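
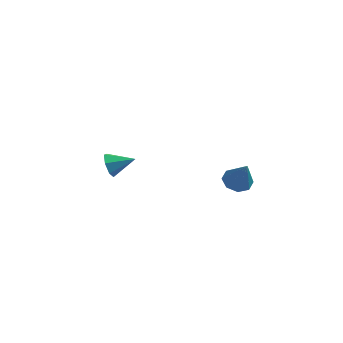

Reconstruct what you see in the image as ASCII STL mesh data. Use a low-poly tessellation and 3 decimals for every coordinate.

solid 
facet normal -0.336 0.358 -0.871
outer loop
vertex 2.911 -1.066 -2.3
vertex 2.25 -1.302 -2.142
vertex 2.612 -0.69 -2.03
endloop
endfacet
facet normal 0.840 0.452 0.300
outer loop
vertex 2.911 -1.066 -2.3
vertex 2.612 -0.69 -2.03
vertex 2.79 -1.878 -0.738
endloop
endfacet
facet normal -0.335 0.358 -0.871
outer loop
vertex 2.612 -0.69 -2.03
vertex 2.25 -1.302 -2.142
vertex 2.1 -0.673 -1.826
endloop
endfacet
facet normal 0.275 0.726 0.630
outer loop
vertex 2.612 -0.69 -2.03
vertex 2.1 -0.673 -1.826
vertex 2.79 -1.878 -0.738
endloop
endfacet
facet normal -0.335 0.358 -0.871
outer loop
vertex 2.1 -0.673 -1.826
vertex 2.25 -1.302 -2.142
vertex 1.676 -1.024 -1.807
endloop
endfacet
facet normal -0.374 0.494 0.785
outer loop
vertex 2.1 -0.673 -1.826
vertex 1.676 -1.024 -1.807
vertex 2.79 -1.878 -0.738
endloop
endfacet
facet normal -0.336 0.357 -0.872
outer loop
vertex 1.676 -1.024 -1.807
vertex 2.25 -1.302 -2.142
vertex 1.588 -1.539 -1.984
endloop
endfacet
facet normal -0.730 -0.107 0.675
outer loop
vertex 1.676 -1.024 -1.807
vertex 1.588 -1.539 -1.984
vertex 2.79 -1.878 -0.738
endloop
endfacet
facet normal -0.336 0.356 -0.872
outer loop
vertex 1.588 -1.539 -1.984
vertex 2.25 -1.302 -2.142
vertex 1.888 -1.915 -2.253
endloop
endfacet
facet normal -0.583 -0.726 0.365
outer loop
vertex 1.588 -1.539 -1.984
vertex 1.888 -1.915 -2.253
vertex 2.79 -1.878 -0.738
endloop
endfacet
facet normal -0.336 0.356 -0.872
outer loop
vertex 1.888 -1.915 -2.253
vertex 2.25 -1.302 -2.142
vertex 2.399 -1.932 -2.457
endloop
endfacet
facet normal -0.019 -0.999 0.036
outer loop
vertex 1.888 -1.915 -2.253
vertex 2.399 -1.932 -2.457
vertex 2.79 -1.878 -0.738
endloop
endfacet
facet normal -0.335 0.357 -0.872
outer loop
vertex 2.399 -1.932 -2.457
vertex 2.25 -1.302 -2.142
vertex 2.823 -1.581 -2.476
endloop
endfacet
facet normal 0.630 -0.767 -0.119
outer loop
vertex 2.399 -1.932 -2.457
vertex 2.823 -1.581 -2.476
vertex 2.79 -1.878 -0.738
endloop
endfacet
facet normal -0.335 0.355 -0.872
outer loop
vertex 2.823 -1.581 -2.476
vertex 2.25 -1.302 -2.142
vertex 2.911 -1.066 -2.3
endloop
endfacet
facet normal 0.986 -0.165 -0.010
outer loop
vertex 2.823 -1.581 -2.476
vertex 2.911 -1.066 -2.3
vertex 2.79 -1.878 -0.738
endloop
endfacet
facet normal -0.917 -0.214 -0.336
outer loop
vertex -4.075 1.023 -4.534
vertex -4.357 1.324 -3.955
vertex -4.199 1.625 -4.578
endloop
endfacet
facet normal 0.718 0.097 -0.690
outer loop
vertex -4.075 1.023 -4.534
vertex -4.199 1.625 -4.578
vertex -3.183 1.596 -3.525
endloop
endfacet
facet normal -0.918 -0.213 -0.336
outer loop
vertex -4.199 1.625 -4.578
vertex -4.357 1.324 -3.955
vertex -4.441 2.0 -4.154
endloop
endfacet
facet normal 0.462 0.778 -0.425
outer loop
vertex -4.199 1.625 -4.578
vertex -4.441 2.0 -4.154
vertex -3.183 1.596 -3.525
endloop
endfacet
facet normal -0.917 -0.213 -0.337
outer loop
vertex -4.441 2.0 -4.154
vertex -4.357 1.324 -3.955
vertex -4.621 1.866 -3.58
endloop
endfacet
facet normal 0.167 0.947 0.274
outer loop
vertex -4.441 2.0 -4.154
vertex -4.621 1.866 -3.58
vertex -3.183 1.596 -3.525
endloop
endfacet
facet normal -0.917 -0.214 -0.336
outer loop
vertex -4.621 1.866 -3.58
vertex -4.357 1.324 -3.955
vertex -4.601 1.323 -3.289
endloop
endfacet
facet normal 0.055 0.473 0.879
outer loop
vertex -4.621 1.866 -3.58
vertex -4.601 1.323 -3.289
vertex -3.183 1.596 -3.525
endloop
endfacet
facet normal -0.917 -0.213 -0.336
outer loop
vertex -4.601 1.323 -3.289
vertex -4.357 1.324 -3.955
vertex -4.398 0.781 -3.5
endloop
endfacet
facet normal 0.211 -0.285 0.935
outer loop
vertex -4.601 1.323 -3.289
vertex -4.398 0.781 -3.5
vertex -3.183 1.596 -3.525
endloop
endfacet
facet normal -0.917 -0.213 -0.336
outer loop
vertex -4.398 0.781 -3.5
vertex -4.357 1.324 -3.955
vertex -4.164 0.648 -4.054
endloop
endfacet
facet normal 0.516 -0.757 0.400
outer loop
vertex -4.398 0.781 -3.5
vertex -4.164 0.648 -4.054
vertex -3.183 1.596 -3.525
endloop
endfacet
facet normal -0.917 -0.213 -0.336
outer loop
vertex -4.164 0.648 -4.054
vertex -4.357 1.324 -3.955
vertex -4.075 1.023 -4.534
endloop
endfacet
facet normal 0.742 -0.588 -0.322
outer loop
vertex -4.164 0.648 -4.054
vertex -4.075 1.023 -4.534
vertex -3.183 1.596 -3.525
endloop
endfacet

endsolid


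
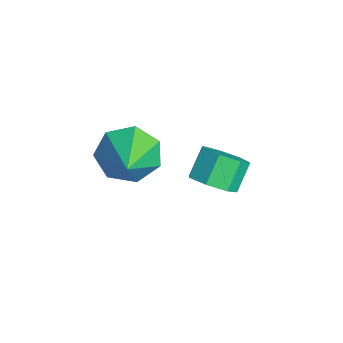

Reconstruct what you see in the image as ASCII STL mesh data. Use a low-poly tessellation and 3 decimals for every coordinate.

solid 
facet normal -0.844 0.238 -0.480
outer loop
vertex -0.72 -3.484 -0.603
vertex -1.27 -3.6 0.307
vertex -0.801 -2.72 -0.081
endloop
endfacet
facet normal 0.878 0.330 -0.346
outer loop
vertex -0.72 -3.484 -0.603
vertex -0.801 -2.72 -0.081
vertex 0.15 -4.0 1.113
endloop
endfacet
facet normal -0.844 0.238 -0.480
outer loop
vertex -0.801 -2.72 -0.081
vertex -1.27 -3.6 0.307
vertex -1.235 -2.619 0.733
endloop
endfacet
facet normal 0.647 0.719 0.256
outer loop
vertex -0.801 -2.72 -0.081
vertex -1.235 -2.619 0.733
vertex 0.15 -4.0 1.113
endloop
endfacet
facet normal -0.845 0.238 -0.479
outer loop
vertex -1.235 -2.619 0.733
vertex -1.27 -3.6 0.307
vertex -1.695 -3.257 1.227
endloop
endfacet
facet normal 0.244 0.477 0.844
outer loop
vertex -1.235 -2.619 0.733
vertex -1.695 -3.257 1.227
vertex 0.15 -4.0 1.113
endloop
endfacet
facet normal -0.845 0.237 -0.479
outer loop
vertex -1.695 -3.257 1.227
vertex -1.27 -3.6 0.307
vertex -1.834 -4.154 1.028
endloop
endfacet
facet normal -0.025 -0.213 0.977
outer loop
vertex -1.695 -3.257 1.227
vertex -1.834 -4.154 1.028
vertex 0.15 -4.0 1.113
endloop
endfacet
facet normal -0.845 0.237 -0.479
outer loop
vertex -1.834 -4.154 1.028
vertex -1.27 -3.6 0.307
vertex -1.548 -4.633 0.287
endloop
endfacet
facet normal 0.041 -0.832 0.553
outer loop
vertex -1.834 -4.154 1.028
vertex -1.548 -4.633 0.287
vertex 0.15 -4.0 1.113
endloop
endfacet
facet normal -0.845 0.237 -0.479
outer loop
vertex -1.548 -4.633 0.287
vertex -1.27 -3.6 0.307
vertex -1.052 -4.335 -0.44
endloop
endfacet
facet normal 0.392 -0.914 -0.107
outer loop
vertex -1.548 -4.633 0.287
vertex -1.052 -4.335 -0.44
vertex 0.15 -4.0 1.113
endloop
endfacet
facet normal -0.844 0.237 -0.480
outer loop
vertex -1.052 -4.335 -0.44
vertex -1.27 -3.6 0.307
vertex -0.72 -3.484 -0.603
endloop
endfacet
facet normal 0.766 -0.396 -0.507
outer loop
vertex -1.052 -4.335 -0.44
vertex -0.72 -3.484 -0.603
vertex 0.15 -4.0 1.113
endloop
endfacet
facet normal 0.486 -0.513 -0.708
outer loop
vertex -1.368 -1.083 -2.157
vertex -1.874 -0.733 -2.758
vertex -1.123 -0.443 -2.453
endloop
endfacet
facet normal 0.811 -0.040 0.584
outer loop
vertex -1.368 -1.083 -2.157
vertex -1.123 -0.443 -2.453
vertex -1.94 -0.478 -1.322
endloop
endfacet
facet normal 0.811 -0.039 0.584
outer loop
vertex -1.94 -0.478 -1.322
vertex -1.123 -0.443 -2.453
vertex -1.696 0.162 -1.618
endloop
endfacet
facet normal -0.485 0.513 0.709
outer loop
vertex -1.94 -0.478 -1.322
vertex -1.696 0.162 -1.618
vertex -2.446 -0.127 -1.922
endloop
endfacet
facet normal 0.486 -0.513 -0.708
outer loop
vertex -1.123 -0.443 -2.453
vertex -1.874 -0.733 -2.758
vertex -1.444 -0.021 -2.979
endloop
endfacet
facet normal 0.761 0.646 0.054
outer loop
vertex -1.123 -0.443 -2.453
vertex -1.444 -0.021 -2.979
vertex -1.696 0.162 -1.618
endloop
endfacet
facet normal 0.762 0.645 0.054
outer loop
vertex -1.696 0.162 -1.618
vertex -1.444 -0.021 -2.979
vertex -2.016 0.584 -2.143
endloop
endfacet
facet normal -0.485 0.513 0.708
outer loop
vertex -1.696 0.162 -1.618
vertex -2.016 0.584 -2.143
vertex -2.446 -0.127 -1.922
endloop
endfacet
facet normal 0.485 -0.513 -0.708
outer loop
vertex -1.444 -0.021 -2.979
vertex -1.874 -0.733 -2.758
vertex -2.088 -0.135 -3.338
endloop
endfacet
facet normal 0.138 0.845 -0.517
outer loop
vertex -1.444 -0.021 -2.979
vertex -2.088 -0.135 -3.338
vertex -2.016 0.584 -2.143
endloop
endfacet
facet normal 0.138 0.845 -0.517
outer loop
vertex -2.016 0.584 -2.143
vertex -2.088 -0.135 -3.338
vertex -2.661 0.47 -2.502
endloop
endfacet
facet normal -0.485 0.513 0.708
outer loop
vertex -2.016 0.584 -2.143
vertex -2.661 0.47 -2.502
vertex -2.446 -0.127 -1.922
endloop
endfacet
facet normal 0.485 -0.513 -0.708
outer loop
vertex -2.088 -0.135 -3.338
vertex -1.874 -0.733 -2.758
vertex -2.571 -0.699 -3.26
endloop
endfacet
facet normal -0.589 0.407 -0.698
outer loop
vertex -2.088 -0.135 -3.338
vertex -2.571 -0.699 -3.26
vertex -2.661 0.47 -2.502
endloop
endfacet
facet normal -0.589 0.407 -0.698
outer loop
vertex -2.661 0.47 -2.502
vertex -2.571 -0.699 -3.26
vertex -3.143 -0.093 -2.424
endloop
endfacet
facet normal -0.485 0.513 0.708
outer loop
vertex -2.661 0.47 -2.502
vertex -3.143 -0.093 -2.424
vertex -2.446 -0.127 -1.922
endloop
endfacet
facet normal 0.485 -0.514 -0.708
outer loop
vertex -2.571 -0.699 -3.26
vertex -1.874 -0.733 -2.758
vertex -2.529 -1.288 -2.804
endloop
endfacet
facet normal -0.873 -0.336 -0.354
outer loop
vertex -2.571 -0.699 -3.26
vertex -2.529 -1.288 -2.804
vertex -3.143 -0.093 -2.424
endloop
endfacet
facet normal -0.873 -0.336 -0.354
outer loop
vertex -3.143 -0.093 -2.424
vertex -2.529 -1.288 -2.804
vertex -3.101 -0.683 -1.968
endloop
endfacet
facet normal -0.485 0.513 0.708
outer loop
vertex -3.143 -0.093 -2.424
vertex -3.101 -0.683 -1.968
vertex -2.446 -0.127 -1.922
endloop
endfacet
facet normal 0.485 -0.513 -0.708
outer loop
vertex -2.529 -1.288 -2.804
vertex -1.874 -0.733 -2.758
vertex -1.993 -1.459 -2.313
endloop
endfacet
facet normal -0.499 -0.827 0.257
outer loop
vertex -2.529 -1.288 -2.804
vertex -1.993 -1.459 -2.313
vertex -3.101 -0.683 -1.968
endloop
endfacet
facet normal -0.500 -0.827 0.257
outer loop
vertex -3.101 -0.683 -1.968
vertex -1.993 -1.459 -2.313
vertex -2.566 -0.854 -1.478
endloop
endfacet
facet normal -0.485 0.513 0.708
outer loop
vertex -3.101 -0.683 -1.968
vertex -2.566 -0.854 -1.478
vertex -2.446 -0.127 -1.922
endloop
endfacet
facet normal 0.485 -0.513 -0.708
outer loop
vertex -1.993 -1.459 -2.313
vertex -1.874 -0.733 -2.758
vertex -1.368 -1.083 -2.157
endloop
endfacet
facet normal 0.250 -0.695 0.675
outer loop
vertex -1.993 -1.459 -2.313
vertex -1.368 -1.083 -2.157
vertex -2.566 -0.854 -1.478
endloop
endfacet
facet normal 0.249 -0.695 0.674
outer loop
vertex -2.566 -0.854 -1.478
vertex -1.368 -1.083 -2.157
vertex -1.94 -0.478 -1.322
endloop
endfacet
facet normal -0.485 0.513 0.709
outer loop
vertex -2.566 -0.854 -1.478
vertex -1.94 -0.478 -1.322
vertex -2.446 -0.127 -1.922
endloop
endfacet

endsolid


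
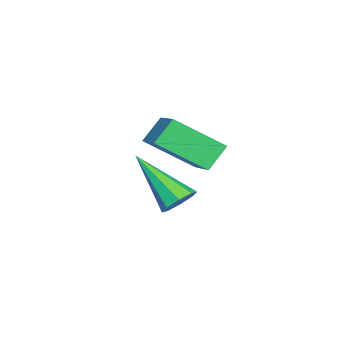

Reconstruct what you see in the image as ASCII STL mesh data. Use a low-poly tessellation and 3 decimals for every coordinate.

solid 
facet normal -0.817 -0.424 -0.390
outer loop
vertex 2.381 -2.545 2.809
vertex 1.855 -2.172 3.506
vertex 2.108 -1.134 1.847
endloop
endfacet
facet normal 0.554 -0.393 -0.734
outer loop
vertex 3.505 -0.408 2.514
vertex 2.381 -2.545 2.809
vertex 2.108 -1.134 1.847
endloop
endfacet
facet normal -0.817 -0.424 -0.390
outer loop
vertex 2.108 -1.134 1.847
vertex 1.855 -2.172 3.506
vertex 1.581 -0.76 2.544
endloop
endfacet
facet normal -0.158 0.815 -0.557
outer loop
vertex 1.581 -0.76 2.544
vertex 3.505 -0.408 2.514
vertex 2.108 -1.134 1.847
endloop
endfacet
facet normal 0.158 -0.816 0.556
outer loop
vertex 2.381 -2.545 2.809
vertex 3.252 -1.446 4.173
vertex 1.855 -2.172 3.506
endloop
endfacet
facet normal 0.554 -0.393 -0.734
outer loop
vertex 3.779 -1.82 3.476
vertex 2.381 -2.545 2.809
vertex 3.505 -0.408 2.514
endloop
endfacet
facet normal 0.157 -0.816 0.557
outer loop
vertex 3.779 -1.82 3.476
vertex 3.252 -1.446 4.173
vertex 2.381 -2.545 2.809
endloop
endfacet
facet normal -0.554 0.392 0.734
outer loop
vertex 1.855 -2.172 3.506
vertex 3.252 -1.446 4.173
vertex 1.581 -0.76 2.544
endloop
endfacet
facet normal -0.158 0.816 -0.556
outer loop
vertex 2.979 -0.035 3.211
vertex 3.505 -0.408 2.514
vertex 1.581 -0.76 2.544
endloop
endfacet
facet normal -0.554 0.393 0.734
outer loop
vertex 1.581 -0.76 2.544
vertex 3.252 -1.446 4.173
vertex 2.979 -0.035 3.211
endloop
endfacet
facet normal 0.817 0.424 0.390
outer loop
vertex 2.979 -0.035 3.211
vertex 3.779 -1.82 3.476
vertex 3.505 -0.408 2.514
endloop
endfacet
facet normal 0.817 0.424 0.390
outer loop
vertex 3.252 -1.446 4.173
vertex 3.779 -1.82 3.476
vertex 2.979 -0.035 3.211
endloop
endfacet
facet normal 0.311 0.701 -0.642
outer loop
vertex 1.986 -1.614 0.426
vertex 1.505 -1.728 0.069
vertex 1.616 -1.35 0.535
endloop
endfacet
facet normal 0.427 0.238 0.872
outer loop
vertex 1.986 -1.614 0.426
vertex 1.616 -1.35 0.535
vertex 0.855 -3.192 1.411
endloop
endfacet
facet normal 0.311 0.700 -0.642
outer loop
vertex 1.616 -1.35 0.535
vertex 1.505 -1.728 0.069
vertex 1.181 -1.308 0.37
endloop
endfacet
facet normal -0.264 0.501 0.824
outer loop
vertex 1.616 -1.35 0.535
vertex 1.181 -1.308 0.37
vertex 0.855 -3.192 1.411
endloop
endfacet
facet normal 0.311 0.700 -0.642
outer loop
vertex 1.181 -1.308 0.37
vertex 1.505 -1.728 0.069
vertex 0.936 -1.512 0.029
endloop
endfacet
facet normal -0.846 0.362 0.391
outer loop
vertex 1.181 -1.308 0.37
vertex 0.936 -1.512 0.029
vertex 0.855 -3.192 1.411
endloop
endfacet
facet normal 0.311 0.700 -0.643
outer loop
vertex 0.936 -1.512 0.029
vertex 1.505 -1.728 0.069
vertex 1.024 -1.842 -0.288
endloop
endfacet
facet normal -0.980 -0.095 -0.173
outer loop
vertex 0.936 -1.512 0.029
vertex 1.024 -1.842 -0.288
vertex 0.855 -3.192 1.411
endloop
endfacet
facet normal 0.310 0.702 -0.642
outer loop
vertex 1.024 -1.842 -0.288
vertex 1.505 -1.728 0.069
vertex 1.394 -2.105 -0.397
endloop
endfacet
facet normal -0.588 -0.604 -0.538
outer loop
vertex 1.024 -1.842 -0.288
vertex 1.394 -2.105 -0.397
vertex 0.855 -3.192 1.411
endloop
endfacet
facet normal 0.311 0.701 -0.641
outer loop
vertex 1.394 -2.105 -0.397
vertex 1.505 -1.728 0.069
vertex 1.829 -2.148 -0.233
endloop
endfacet
facet normal 0.099 -0.866 -0.491
outer loop
vertex 1.394 -2.105 -0.397
vertex 1.829 -2.148 -0.233
vertex 0.855 -3.192 1.411
endloop
endfacet
facet normal 0.310 0.701 -0.642
outer loop
vertex 1.829 -2.148 -0.233
vertex 1.505 -1.728 0.069
vertex 2.074 -1.944 0.108
endloop
endfacet
facet normal 0.684 -0.727 -0.056
outer loop
vertex 1.829 -2.148 -0.233
vertex 2.074 -1.944 0.108
vertex 0.855 -3.192 1.411
endloop
endfacet
facet normal 0.310 0.701 -0.642
outer loop
vertex 2.074 -1.944 0.108
vertex 1.505 -1.728 0.069
vertex 1.986 -1.614 0.426
endloop
endfacet
facet normal 0.819 -0.270 0.507
outer loop
vertex 2.074 -1.944 0.108
vertex 1.986 -1.614 0.426
vertex 0.855 -3.192 1.411
endloop
endfacet

endsolid


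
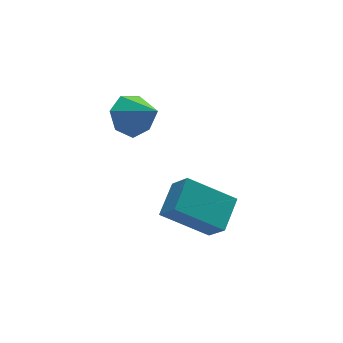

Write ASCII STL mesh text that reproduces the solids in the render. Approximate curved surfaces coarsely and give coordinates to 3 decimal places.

solid 
facet normal -0.295 0.694 -0.657
outer loop
vertex 0.353 0.891 1.152
vertex -0.229 0.286 0.775
vertex -0.381 0.875 1.465
endloop
endfacet
facet normal 0.362 0.341 0.867
outer loop
vertex 0.353 0.891 1.152
vertex -0.381 0.875 1.465
vertex 0.269 -0.886 1.885
endloop
endfacet
facet normal -0.295 0.694 -0.657
outer loop
vertex -0.381 0.875 1.465
vertex -0.229 0.286 0.775
vertex -1.001 0.416 1.259
endloop
endfacet
facet normal -0.370 0.084 0.925
outer loop
vertex -0.381 0.875 1.465
vertex -1.001 0.416 1.259
vertex 0.269 -0.886 1.885
endloop
endfacet
facet normal -0.295 0.694 -0.657
outer loop
vertex -1.001 0.416 1.259
vertex -0.229 0.286 0.775
vertex -1.04 -0.141 0.688
endloop
endfacet
facet normal -0.727 -0.466 0.504
outer loop
vertex -1.001 0.416 1.259
vertex -1.04 -0.141 0.688
vertex 0.269 -0.886 1.885
endloop
endfacet
facet normal -0.295 0.694 -0.657
outer loop
vertex -1.04 -0.141 0.688
vertex -0.229 0.286 0.775
vertex -0.468 -0.376 0.183
endloop
endfacet
facet normal -0.438 -0.896 -0.079
outer loop
vertex -1.04 -0.141 0.688
vertex -0.468 -0.376 0.183
vertex 0.269 -0.886 1.885
endloop
endfacet
facet normal -0.295 0.694 -0.657
outer loop
vertex -0.468 -0.376 0.183
vertex -0.229 0.286 0.775
vertex 0.283 -0.113 0.123
endloop
endfacet
facet normal 0.278 -0.881 -0.384
outer loop
vertex -0.468 -0.376 0.183
vertex 0.283 -0.113 0.123
vertex 0.269 -0.886 1.885
endloop
endfacet
facet normal -0.295 0.694 -0.657
outer loop
vertex 0.283 -0.113 0.123
vertex -0.229 0.286 0.775
vertex 0.648 0.451 0.555
endloop
endfacet
facet normal 0.883 -0.432 -0.182
outer loop
vertex 0.283 -0.113 0.123
vertex 0.648 0.451 0.555
vertex 0.269 -0.886 1.885
endloop
endfacet
facet normal -0.295 0.694 -0.657
outer loop
vertex 0.648 0.451 0.555
vertex -0.229 0.286 0.775
vertex 0.353 0.891 1.152
endloop
endfacet
facet normal 0.921 0.111 0.374
outer loop
vertex 0.648 0.451 0.555
vertex 0.353 0.891 1.152
vertex 0.269 -0.886 1.885
endloop
endfacet
facet normal -0.735 0.451 0.507
outer loop
vertex 0.002 -2.807 -1.97
vertex 0.951 -1.869 -1.429
vertex -0.212 -1.997 -3.002
endloop
endfacet
facet normal -0.659 -0.652 -0.375
outer loop
vertex 1.309 -2.931 -4.051
vertex 0.002 -2.807 -1.97
vertex -0.212 -1.997 -3.002
endloop
endfacet
facet normal -0.735 0.451 0.506
outer loop
vertex -0.212 -1.997 -3.002
vertex 0.951 -1.869 -1.429
vertex 0.737 -1.058 -2.462
endloop
endfacet
facet normal -0.161 0.609 -0.776
outer loop
vertex 0.737 -1.058 -2.462
vertex 1.309 -2.931 -4.051
vertex -0.212 -1.997 -3.002
endloop
endfacet
facet normal 0.161 -0.610 0.776
outer loop
vertex 0.002 -2.807 -1.97
vertex 2.472 -2.803 -2.478
vertex 0.951 -1.869 -1.429
endloop
endfacet
facet normal -0.659 -0.652 -0.375
outer loop
vertex 1.523 -3.742 -3.018
vertex 0.002 -2.807 -1.97
vertex 1.309 -2.931 -4.051
endloop
endfacet
facet normal 0.161 -0.609 0.777
outer loop
vertex 1.523 -3.742 -3.018
vertex 2.472 -2.803 -2.478
vertex 0.002 -2.807 -1.97
endloop
endfacet
facet normal 0.659 0.652 0.375
outer loop
vertex 0.951 -1.869 -1.429
vertex 2.472 -2.803 -2.478
vertex 0.737 -1.058 -2.462
endloop
endfacet
facet normal -0.160 0.610 -0.776
outer loop
vertex 2.258 -1.993 -3.51
vertex 1.309 -2.931 -4.051
vertex 0.737 -1.058 -2.462
endloop
endfacet
facet normal 0.659 0.652 0.375
outer loop
vertex 0.737 -1.058 -2.462
vertex 2.472 -2.803 -2.478
vertex 2.258 -1.993 -3.51
endloop
endfacet
facet normal 0.735 -0.451 -0.506
outer loop
vertex 2.258 -1.993 -3.51
vertex 1.523 -3.742 -3.018
vertex 1.309 -2.931 -4.051
endloop
endfacet
facet normal 0.735 -0.451 -0.507
outer loop
vertex 2.472 -2.803 -2.478
vertex 1.523 -3.742 -3.018
vertex 2.258 -1.993 -3.51
endloop
endfacet

endsolid


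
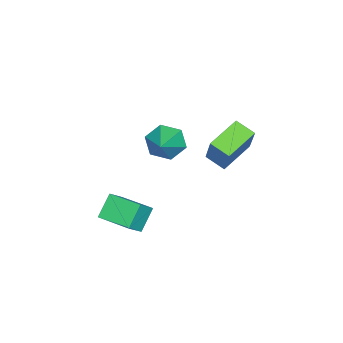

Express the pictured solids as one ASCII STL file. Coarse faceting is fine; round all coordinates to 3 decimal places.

solid 
facet normal -0.901 0.289 0.323
outer loop
vertex -1.252 2.462 1.918
vertex -1.083 3.447 1.508
vertex -2.008 1.916 0.297
endloop
endfacet
facet normal -0.156 -0.912 0.380
outer loop
vertex -0.377 1.393 -0.288
vertex -1.252 2.462 1.918
vertex -2.008 1.916 0.297
endloop
endfacet
facet normal -0.901 0.289 0.323
outer loop
vertex -2.008 1.916 0.297
vertex -1.083 3.447 1.508
vertex -1.839 2.901 -0.113
endloop
endfacet
facet normal -0.404 -0.291 -0.867
outer loop
vertex -1.839 2.901 -0.113
vertex -0.377 1.393 -0.288
vertex -2.008 1.916 0.297
endloop
endfacet
facet normal 0.404 0.291 0.867
outer loop
vertex -1.252 2.462 1.918
vertex 0.548 2.924 0.923
vertex -1.083 3.447 1.508
endloop
endfacet
facet normal -0.156 -0.912 0.380
outer loop
vertex 0.379 1.939 1.333
vertex -1.252 2.462 1.918
vertex -0.377 1.393 -0.288
endloop
endfacet
facet normal 0.404 0.291 0.867
outer loop
vertex 0.379 1.939 1.333
vertex 0.548 2.924 0.923
vertex -1.252 2.462 1.918
endloop
endfacet
facet normal 0.156 0.912 -0.380
outer loop
vertex -1.083 3.447 1.508
vertex 0.548 2.924 0.923
vertex -1.839 2.901 -0.113
endloop
endfacet
facet normal -0.404 -0.291 -0.867
outer loop
vertex -0.208 2.378 -0.698
vertex -0.377 1.393 -0.288
vertex -1.839 2.901 -0.113
endloop
endfacet
facet normal 0.156 0.912 -0.380
outer loop
vertex -1.839 2.901 -0.113
vertex 0.548 2.924 0.923
vertex -0.208 2.378 -0.698
endloop
endfacet
facet normal 0.901 -0.289 -0.323
outer loop
vertex -0.208 2.378 -0.698
vertex 0.379 1.939 1.333
vertex -0.377 1.393 -0.288
endloop
endfacet
facet normal 0.901 -0.289 -0.323
outer loop
vertex 0.548 2.924 0.923
vertex 0.379 1.939 1.333
vertex -0.208 2.378 -0.698
endloop
endfacet
facet normal -0.676 0.100 0.730
outer loop
vertex 2.156 -2.161 -2.222
vertex 2.524 -0.443 -2.116
vertex 1.357 -1.942 -2.991
endloop
endfacet
facet normal -0.209 -0.976 -0.061
outer loop
vertex 2.276 -2.077 -3.984
vertex 2.156 -2.161 -2.222
vertex 1.357 -1.942 -2.991
endloop
endfacet
facet normal -0.675 0.099 0.731
outer loop
vertex 1.357 -1.942 -2.991
vertex 2.524 -0.443 -2.116
vertex 1.725 -0.224 -2.884
endloop
endfacet
facet normal -0.707 0.194 -0.680
outer loop
vertex 1.725 -0.224 -2.884
vertex 2.276 -2.077 -3.984
vertex 1.357 -1.942 -2.991
endloop
endfacet
facet normal 0.707 -0.193 0.680
outer loop
vertex 2.156 -2.161 -2.222
vertex 3.443 -0.578 -3.109
vertex 2.524 -0.443 -2.116
endloop
endfacet
facet normal -0.209 -0.976 -0.061
outer loop
vertex 3.075 -2.296 -3.216
vertex 2.156 -2.161 -2.222
vertex 2.276 -2.077 -3.984
endloop
endfacet
facet normal 0.707 -0.194 0.680
outer loop
vertex 3.075 -2.296 -3.216
vertex 3.443 -0.578 -3.109
vertex 2.156 -2.161 -2.222
endloop
endfacet
facet normal 0.209 0.976 0.061
outer loop
vertex 2.524 -0.443 -2.116
vertex 3.443 -0.578 -3.109
vertex 1.725 -0.224 -2.884
endloop
endfacet
facet normal -0.707 0.193 -0.680
outer loop
vertex 2.644 -0.359 -3.878
vertex 2.276 -2.077 -3.984
vertex 1.725 -0.224 -2.884
endloop
endfacet
facet normal 0.209 0.976 0.061
outer loop
vertex 1.725 -0.224 -2.884
vertex 3.443 -0.578 -3.109
vertex 2.644 -0.359 -3.878
endloop
endfacet
facet normal 0.675 -0.100 -0.731
outer loop
vertex 2.644 -0.359 -3.878
vertex 3.075 -2.296 -3.216
vertex 2.276 -2.077 -3.984
endloop
endfacet
facet normal 0.676 -0.099 -0.730
outer loop
vertex 3.443 -0.578 -3.109
vertex 3.075 -2.296 -3.216
vertex 2.644 -0.359 -3.878
endloop
endfacet
facet normal -0.843 -0.248 -0.477
outer loop
vertex 3.13 0.34 2.036
vertex 2.633 0.848 2.651
vertex 2.959 1.249 1.866
endloop
endfacet
facet normal 0.829 0.052 -0.556
outer loop
vertex 3.13 0.34 2.036
vertex 2.959 1.249 1.866
vertex 4.007 1.252 3.429
endloop
endfacet
facet normal -0.843 -0.248 -0.477
outer loop
vertex 2.959 1.249 1.866
vertex 2.633 0.848 2.651
vertex 2.461 1.756 2.482
endloop
endfacet
facet normal 0.461 0.831 -0.311
outer loop
vertex 2.959 1.249 1.866
vertex 2.461 1.756 2.482
vertex 4.007 1.252 3.429
endloop
endfacet
facet normal -0.843 -0.248 -0.477
outer loop
vertex 2.461 1.756 2.482
vertex 2.633 0.848 2.651
vertex 2.135 1.355 3.267
endloop
endfacet
facet normal 0.009 0.889 0.458
outer loop
vertex 2.461 1.756 2.482
vertex 2.135 1.355 3.267
vertex 4.007 1.252 3.429
endloop
endfacet
facet normal -0.843 -0.248 -0.477
outer loop
vertex 2.135 1.355 3.267
vertex 2.633 0.848 2.651
vertex 2.307 0.446 3.436
endloop
endfacet
facet normal -0.076 0.168 0.983
outer loop
vertex 2.135 1.355 3.267
vertex 2.307 0.446 3.436
vertex 4.007 1.252 3.429
endloop
endfacet
facet normal -0.843 -0.249 -0.477
outer loop
vertex 2.307 0.446 3.436
vertex 2.633 0.848 2.651
vertex 2.805 -0.061 2.821
endloop
endfacet
facet normal 0.292 -0.609 0.738
outer loop
vertex 2.307 0.446 3.436
vertex 2.805 -0.061 2.821
vertex 4.007 1.252 3.429
endloop
endfacet
facet normal -0.843 -0.249 -0.476
outer loop
vertex 2.805 -0.061 2.821
vertex 2.633 0.848 2.651
vertex 3.13 0.34 2.036
endloop
endfacet
facet normal 0.745 -0.667 -0.032
outer loop
vertex 2.805 -0.061 2.821
vertex 3.13 0.34 2.036
vertex 4.007 1.252 3.429
endloop
endfacet

endsolid


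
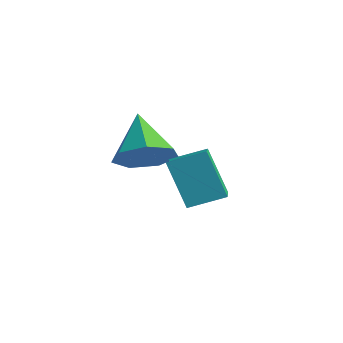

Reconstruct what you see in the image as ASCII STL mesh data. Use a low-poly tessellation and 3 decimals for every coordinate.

solid 
facet normal 0.620 -0.300 -0.725
outer loop
vertex 0.418 -3.954 -0.928
vertex -0.218 -3.543 -1.642
vertex 0.579 -3.093 -1.147
endloop
endfacet
facet normal 0.408 0.153 0.900
outer loop
vertex 0.418 -3.954 -0.928
vertex 0.579 -3.093 -1.147
vertex -1.382 -2.977 -0.278
endloop
endfacet
facet normal 0.620 -0.301 -0.725
outer loop
vertex 0.579 -3.093 -1.147
vertex -0.218 -3.543 -1.642
vertex 0.141 -2.571 -1.738
endloop
endfacet
facet normal 0.276 0.813 0.513
outer loop
vertex 0.579 -3.093 -1.147
vertex 0.141 -2.571 -1.738
vertex -1.382 -2.977 -0.278
endloop
endfacet
facet normal 0.620 -0.300 -0.725
outer loop
vertex 0.141 -2.571 -1.738
vertex -0.218 -3.543 -1.642
vertex -0.568 -2.781 -2.257
endloop
endfacet
facet normal -0.273 0.962 -0.017
outer loop
vertex 0.141 -2.571 -1.738
vertex -0.568 -2.781 -2.257
vertex -1.382 -2.977 -0.278
endloop
endfacet
facet normal 0.620 -0.300 -0.725
outer loop
vertex -0.568 -2.781 -2.257
vertex -0.218 -3.543 -1.642
vertex -1.012 -3.564 -2.312
endloop
endfacet
facet normal -0.823 0.487 -0.290
outer loop
vertex -0.568 -2.781 -2.257
vertex -1.012 -3.564 -2.312
vertex -1.382 -2.977 -0.278
endloop
endfacet
facet normal 0.620 -0.302 -0.725
outer loop
vertex -1.012 -3.564 -2.312
vertex -0.218 -3.543 -1.642
vertex -0.859 -4.331 -1.862
endloop
endfacet
facet normal -0.962 -0.252 -0.102
outer loop
vertex -1.012 -3.564 -2.312
vertex -0.859 -4.331 -1.862
vertex -1.382 -2.977 -0.278
endloop
endfacet
facet normal 0.619 -0.301 -0.725
outer loop
vertex -0.859 -4.331 -1.862
vertex -0.218 -3.543 -1.642
vertex -0.222 -4.505 -1.246
endloop
endfacet
facet normal -0.585 -0.702 0.407
outer loop
vertex -0.859 -4.331 -1.862
vertex -0.222 -4.505 -1.246
vertex -1.382 -2.977 -0.278
endloop
endfacet
facet normal 0.619 -0.301 -0.725
outer loop
vertex -0.222 -4.505 -1.246
vertex -0.218 -3.543 -1.642
vertex 0.418 -3.954 -0.928
endloop
endfacet
facet normal 0.025 -0.521 0.853
outer loop
vertex -0.222 -4.505 -1.246
vertex 0.418 -3.954 -0.928
vertex -1.382 -2.977 -0.278
endloop
endfacet
facet normal -0.513 -0.792 -0.331
outer loop
vertex 2.145 -4.537 -0.921
vertex 0.669 -3.337 -1.504
vertex 2.905 -4.37 -2.499
endloop
endfacet
facet normal 0.742 -0.603 0.294
outer loop
vertex 3.531 -3.403 -2.096
vertex 2.145 -4.537 -0.921
vertex 2.905 -4.37 -2.499
endloop
endfacet
facet normal -0.513 -0.792 -0.331
outer loop
vertex 2.905 -4.37 -2.499
vertex 0.669 -3.337 -1.504
vertex 1.429 -3.17 -3.083
endloop
endfacet
facet normal 0.432 0.094 -0.897
outer loop
vertex 1.429 -3.17 -3.083
vertex 3.531 -3.403 -2.096
vertex 2.905 -4.37 -2.499
endloop
endfacet
facet normal -0.431 -0.095 0.897
outer loop
vertex 2.145 -4.537 -0.921
vertex 1.295 -2.37 -1.101
vertex 0.669 -3.337 -1.504
endloop
endfacet
facet normal 0.742 -0.603 0.293
outer loop
vertex 2.771 -3.57 -0.517
vertex 2.145 -4.537 -0.921
vertex 3.531 -3.403 -2.096
endloop
endfacet
facet normal -0.432 -0.095 0.897
outer loop
vertex 2.771 -3.57 -0.517
vertex 1.295 -2.37 -1.101
vertex 2.145 -4.537 -0.921
endloop
endfacet
facet normal -0.742 0.603 -0.293
outer loop
vertex 0.669 -3.337 -1.504
vertex 1.295 -2.37 -1.101
vertex 1.429 -3.17 -3.083
endloop
endfacet
facet normal 0.432 0.095 -0.897
outer loop
vertex 2.055 -2.203 -2.679
vertex 3.531 -3.403 -2.096
vertex 1.429 -3.17 -3.083
endloop
endfacet
facet normal -0.742 0.603 -0.294
outer loop
vertex 1.429 -3.17 -3.083
vertex 1.295 -2.37 -1.101
vertex 2.055 -2.203 -2.679
endloop
endfacet
facet normal 0.513 0.792 0.331
outer loop
vertex 2.055 -2.203 -2.679
vertex 2.771 -3.57 -0.517
vertex 3.531 -3.403 -2.096
endloop
endfacet
facet normal 0.513 0.792 0.331
outer loop
vertex 1.295 -2.37 -1.101
vertex 2.771 -3.57 -0.517
vertex 2.055 -2.203 -2.679
endloop
endfacet

endsolid


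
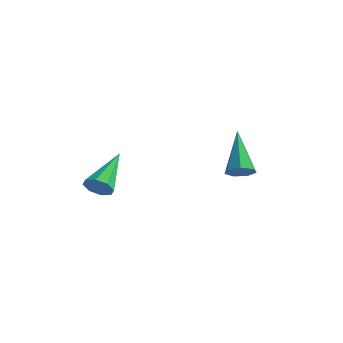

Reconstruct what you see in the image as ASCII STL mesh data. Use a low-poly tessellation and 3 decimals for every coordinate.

solid 
facet normal 0.449 -0.494 -0.745
outer loop
vertex 3.678 1.255 -1.819
vertex 3.131 1.181 -2.1
vertex 3.538 1.645 -2.162
endloop
endfacet
facet normal 0.716 0.588 0.376
outer loop
vertex 3.678 1.255 -1.819
vertex 3.538 1.645 -2.162
vertex 2.149 2.259 -0.48
endloop
endfacet
facet normal 0.451 -0.495 -0.743
outer loop
vertex 3.538 1.645 -2.162
vertex 3.131 1.181 -2.1
vertex 3.091 1.685 -2.46
endloop
endfacet
facet normal 0.206 0.962 -0.181
outer loop
vertex 3.538 1.645 -2.162
vertex 3.091 1.685 -2.46
vertex 2.149 2.259 -0.48
endloop
endfacet
facet normal 0.449 -0.495 -0.744
outer loop
vertex 3.091 1.685 -2.46
vertex 3.131 1.181 -2.1
vertex 2.674 1.346 -2.486
endloop
endfacet
facet normal -0.542 0.702 -0.461
outer loop
vertex 3.091 1.685 -2.46
vertex 2.674 1.346 -2.486
vertex 2.149 2.259 -0.48
endloop
endfacet
facet normal 0.450 -0.494 -0.744
outer loop
vertex 2.674 1.346 -2.486
vertex 3.131 1.181 -2.1
vertex 2.601 0.883 -2.223
endloop
endfacet
facet normal -0.967 0.007 -0.256
outer loop
vertex 2.674 1.346 -2.486
vertex 2.601 0.883 -2.223
vertex 2.149 2.259 -0.48
endloop
endfacet
facet normal 0.450 -0.494 -0.744
outer loop
vertex 2.601 0.883 -2.223
vertex 3.131 1.181 -2.1
vertex 2.927 0.644 -1.867
endloop
endfacet
facet normal -0.748 -0.602 0.281
outer loop
vertex 2.601 0.883 -2.223
vertex 2.927 0.644 -1.867
vertex 2.149 2.259 -0.48
endloop
endfacet
facet normal 0.451 -0.494 -0.744
outer loop
vertex 2.927 0.644 -1.867
vertex 3.131 1.181 -2.1
vertex 3.406 0.81 -1.687
endloop
endfacet
facet normal -0.050 -0.664 0.746
outer loop
vertex 2.927 0.644 -1.867
vertex 3.406 0.81 -1.687
vertex 2.149 2.259 -0.48
endloop
endfacet
facet normal 0.449 -0.495 -0.744
outer loop
vertex 3.406 0.81 -1.687
vertex 3.131 1.181 -2.1
vertex 3.678 1.255 -1.819
endloop
endfacet
facet normal 0.602 -0.134 0.787
outer loop
vertex 3.406 0.81 -1.687
vertex 3.678 1.255 -1.819
vertex 2.149 2.259 -0.48
endloop
endfacet
facet normal 0.210 -0.825 -0.525
outer loop
vertex 0.837 -3.481 -2.131
vertex 0.238 -3.669 -2.075
vertex 0.56 -3.322 -2.492
endloop
endfacet
facet normal 0.705 0.664 -0.249
outer loop
vertex 0.837 -3.481 -2.131
vertex 0.56 -3.322 -2.492
vertex -0.198 -1.951 -0.985
endloop
endfacet
facet normal 0.211 -0.825 -0.524
outer loop
vertex 0.56 -3.322 -2.492
vertex 0.238 -3.669 -2.075
vertex 0.094 -3.367 -2.609
endloop
endfacet
facet normal 0.089 0.759 -0.645
outer loop
vertex 0.56 -3.322 -2.492
vertex 0.094 -3.367 -2.609
vertex -0.198 -1.951 -0.985
endloop
endfacet
facet normal 0.210 -0.826 -0.524
outer loop
vertex 0.094 -3.367 -2.609
vertex 0.238 -3.669 -2.075
vertex -0.287 -3.588 -2.413
endloop
endfacet
facet normal -0.611 0.539 -0.580
outer loop
vertex 0.094 -3.367 -2.609
vertex -0.287 -3.588 -2.413
vertex -0.198 -1.951 -0.985
endloop
endfacet
facet normal 0.209 -0.826 -0.523
outer loop
vertex -0.287 -3.588 -2.413
vertex 0.238 -3.669 -2.075
vertex -0.36 -3.856 -2.019
endloop
endfacet
facet normal -0.987 0.134 -0.092
outer loop
vertex -0.287 -3.588 -2.413
vertex -0.36 -3.856 -2.019
vertex -0.198 -1.951 -0.985
endloop
endfacet
facet normal 0.209 -0.826 -0.524
outer loop
vertex -0.36 -3.856 -2.019
vertex 0.238 -3.669 -2.075
vertex -0.083 -4.015 -1.658
endloop
endfacet
facet normal -0.818 -0.219 0.531
outer loop
vertex -0.36 -3.856 -2.019
vertex -0.083 -4.015 -1.658
vertex -0.198 -1.951 -0.985
endloop
endfacet
facet normal 0.211 -0.826 -0.523
outer loop
vertex -0.083 -4.015 -1.658
vertex 0.238 -3.669 -2.075
vertex 0.383 -3.97 -1.541
endloop
endfacet
facet normal -0.203 -0.314 0.928
outer loop
vertex -0.083 -4.015 -1.658
vertex 0.383 -3.97 -1.541
vertex -0.198 -1.951 -0.985
endloop
endfacet
facet normal 0.210 -0.826 -0.523
outer loop
vertex 0.383 -3.97 -1.541
vertex 0.238 -3.669 -2.075
vertex 0.764 -3.749 -1.737
endloop
endfacet
facet normal 0.498 -0.094 0.862
outer loop
vertex 0.383 -3.97 -1.541
vertex 0.764 -3.749 -1.737
vertex -0.198 -1.951 -0.985
endloop
endfacet
facet normal 0.210 -0.826 -0.523
outer loop
vertex 0.764 -3.749 -1.737
vertex 0.238 -3.669 -2.075
vertex 0.837 -3.481 -2.131
endloop
endfacet
facet normal 0.874 0.311 0.374
outer loop
vertex 0.764 -3.749 -1.737
vertex 0.837 -3.481 -2.131
vertex -0.198 -1.951 -0.985
endloop
endfacet

endsolid


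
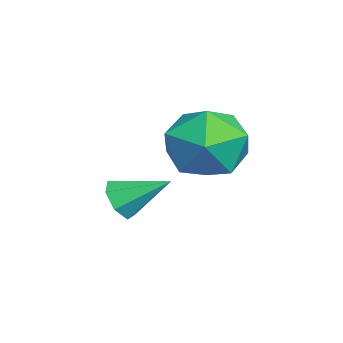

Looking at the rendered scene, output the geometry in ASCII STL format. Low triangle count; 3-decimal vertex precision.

solid 
facet normal -0.136 -0.848 -0.513
outer loop
vertex 0.997 1.149 -0.779
vertex 0.574 0.952 -0.341
vertex 0.469 1.291 -0.874
endloop
endfacet
facet normal 0.307 0.750 -0.585
outer loop
vertex 0.997 1.149 -0.779
vertex 0.469 1.291 -0.874
vertex 0.766 2.148 0.381
endloop
endfacet
facet normal -0.138 -0.848 -0.512
outer loop
vertex 0.469 1.291 -0.874
vertex 0.574 0.952 -0.341
vertex 0.02 1.179 -0.568
endloop
endfacet
facet normal -0.477 0.774 -0.416
outer loop
vertex 0.469 1.291 -0.874
vertex 0.02 1.179 -0.568
vertex 0.766 2.148 0.381
endloop
endfacet
facet normal -0.137 -0.848 -0.512
outer loop
vertex 0.02 1.179 -0.568
vertex 0.574 0.952 -0.341
vertex -0.013 0.896 -0.091
endloop
endfacet
facet normal -0.864 0.458 0.212
outer loop
vertex 0.02 1.179 -0.568
vertex -0.013 0.896 -0.091
vertex 0.766 2.148 0.381
endloop
endfacet
facet normal -0.138 -0.847 -0.513
outer loop
vertex -0.013 0.896 -0.091
vertex 0.574 0.952 -0.341
vertex 0.397 0.655 0.197
endloop
endfacet
facet normal -0.560 0.036 0.828
outer loop
vertex -0.013 0.896 -0.091
vertex 0.397 0.655 0.197
vertex 0.766 2.148 0.381
endloop
endfacet
facet normal -0.136 -0.848 -0.513
outer loop
vertex 0.397 0.655 0.197
vertex 0.574 0.952 -0.341
vertex 0.939 0.639 0.08
endloop
endfacet
facet normal 0.203 -0.169 0.964
outer loop
vertex 0.397 0.655 0.197
vertex 0.939 0.639 0.08
vertex 0.766 2.148 0.381
endloop
endfacet
facet normal -0.136 -0.848 -0.512
outer loop
vertex 0.939 0.639 0.08
vertex 0.574 0.952 -0.341
vertex 1.207 0.858 -0.354
endloop
endfacet
facet normal 0.852 -0.007 0.523
outer loop
vertex 0.939 0.639 0.08
vertex 1.207 0.858 -0.354
vertex 0.766 2.148 0.381
endloop
endfacet
facet normal -0.136 -0.848 -0.513
outer loop
vertex 1.207 0.858 -0.354
vertex 0.574 0.952 -0.341
vertex 0.997 1.149 -0.779
endloop
endfacet
facet normal 0.899 0.403 -0.168
outer loop
vertex 1.207 0.858 -0.354
vertex 0.997 1.149 -0.779
vertex 0.766 2.148 0.381
endloop
endfacet
facet normal -0.802 0.593 -0.070
outer loop
vertex 0.965 3.921 1.425
vertex 0.274 2.999 1.53
vertex 0.618 3.575 2.473
endloop
endfacet
facet normal -0.254 0.940 0.226
outer loop
vertex 0.965 3.921 1.425
vertex 0.618 3.575 2.473
vertex 1.712 3.91 2.308
endloop
endfacet
facet normal 0.290 0.928 -0.234
outer loop
vertex 0.965 3.921 1.425
vertex 1.712 3.91 2.308
vertex 2.045 3.542 1.263
endloop
endfacet
facet normal 0.079 0.573 -0.816
outer loop
vertex 0.965 3.921 1.425
vertex 2.045 3.542 1.263
vertex 1.156 2.979 0.782
endloop
endfacet
facet normal -0.597 0.366 -0.714
outer loop
vertex 0.965 3.921 1.425
vertex 1.156 2.979 0.782
vertex 0.274 2.999 1.53
endloop
endfacet
facet normal -0.056 0.582 0.812
outer loop
vertex 1.712 3.91 2.308
vertex 0.618 3.575 2.473
vertex 1.484 2.981 2.958
endloop
endfacet
facet normal -0.943 0.020 0.332
outer loop
vertex 0.618 3.575 2.473
vertex 0.274 2.999 1.53
vertex 0.595 2.418 2.477
endloop
endfacet
facet normal -0.611 -0.348 -0.711
outer loop
vertex 0.274 2.999 1.53
vertex 1.156 2.979 0.782
vertex 0.928 2.05 1.432
endloop
endfacet
facet normal 0.482 -0.013 -0.876
outer loop
vertex 1.156 2.979 0.782
vertex 2.045 3.542 1.263
vertex 2.022 2.385 1.267
endloop
endfacet
facet normal 0.825 0.562 0.065
outer loop
vertex 2.045 3.542 1.263
vertex 1.712 3.91 2.308
vertex 2.366 2.961 2.21
endloop
endfacet
facet normal -0.079 -0.573 0.816
outer loop
vertex 1.675 2.039 2.315
vertex 1.484 2.981 2.958
vertex 0.595 2.418 2.477
endloop
endfacet
facet normal -0.290 -0.928 0.234
outer loop
vertex 1.675 2.039 2.315
vertex 0.595 2.418 2.477
vertex 0.928 2.05 1.432
endloop
endfacet
facet normal 0.254 -0.940 -0.226
outer loop
vertex 1.675 2.039 2.315
vertex 0.928 2.05 1.432
vertex 2.022 2.385 1.267
endloop
endfacet
facet normal 0.802 -0.593 0.070
outer loop
vertex 1.675 2.039 2.315
vertex 2.022 2.385 1.267
vertex 2.366 2.961 2.21
endloop
endfacet
facet normal 0.597 -0.366 0.714
outer loop
vertex 1.675 2.039 2.315
vertex 2.366 2.961 2.21
vertex 1.484 2.981 2.958
endloop
endfacet
facet normal -0.482 0.013 0.876
outer loop
vertex 0.595 2.418 2.477
vertex 1.484 2.981 2.958
vertex 0.618 3.575 2.473
endloop
endfacet
facet normal -0.825 -0.562 -0.065
outer loop
vertex 0.928 2.05 1.432
vertex 0.595 2.418 2.477
vertex 0.274 2.999 1.53
endloop
endfacet
facet normal 0.056 -0.582 -0.812
outer loop
vertex 2.022 2.385 1.267
vertex 0.928 2.05 1.432
vertex 1.156 2.979 0.782
endloop
endfacet
facet normal 0.943 -0.020 -0.332
outer loop
vertex 2.366 2.961 2.21
vertex 2.022 2.385 1.267
vertex 2.045 3.542 1.263
endloop
endfacet
facet normal 0.611 0.348 0.711
outer loop
vertex 1.484 2.981 2.958
vertex 2.366 2.961 2.21
vertex 1.712 3.91 2.308
endloop
endfacet

endsolid


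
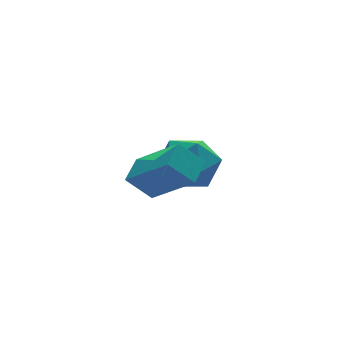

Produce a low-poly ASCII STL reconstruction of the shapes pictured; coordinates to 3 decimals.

solid 
facet normal -0.457 0.886 0.082
outer loop
vertex 3.197 0.793 -0.769
vertex 2.099 0.22 -0.691
vertex 2.749 0.46 0.339
endloop
endfacet
facet normal 0.202 0.913 0.356
outer loop
vertex 3.197 0.793 -0.769
vertex 2.749 0.46 0.339
vertex 3.951 0.295 0.081
endloop
endfacet
facet normal 0.662 0.732 -0.158
outer loop
vertex 3.197 0.793 -0.769
vertex 3.951 0.295 0.081
vertex 4.045 -0.047 -1.108
endloop
endfacet
facet normal 0.289 0.594 -0.751
outer loop
vertex 3.197 0.793 -0.769
vertex 4.045 -0.047 -1.108
vertex 2.901 -0.094 -1.585
endloop
endfacet
facet normal -0.402 0.689 -0.603
outer loop
vertex 3.197 0.793 -0.769
vertex 2.901 -0.094 -1.585
vertex 2.099 0.22 -0.691
endloop
endfacet
facet normal 0.245 0.422 0.873
outer loop
vertex 3.951 0.295 0.081
vertex 2.749 0.46 0.339
vertex 3.319 -0.586 0.685
endloop
endfacet
facet normal -0.820 0.379 0.429
outer loop
vertex 2.749 0.46 0.339
vertex 2.099 0.22 -0.691
vertex 2.175 -0.633 0.208
endloop
endfacet
facet normal -0.732 0.060 -0.678
outer loop
vertex 2.099 0.22 -0.691
vertex 2.901 -0.094 -1.585
vertex 2.269 -0.975 -0.981
endloop
endfacet
facet normal 0.386 -0.093 -0.918
outer loop
vertex 2.901 -0.094 -1.585
vertex 4.045 -0.047 -1.108
vertex 3.471 -1.14 -1.239
endloop
endfacet
facet normal 0.991 0.131 0.041
outer loop
vertex 4.045 -0.047 -1.108
vertex 3.951 0.295 0.081
vertex 4.121 -0.9 -0.209
endloop
endfacet
facet normal -0.289 -0.594 0.751
outer loop
vertex 3.023 -1.473 -0.131
vertex 3.319 -0.586 0.685
vertex 2.175 -0.633 0.208
endloop
endfacet
facet normal -0.662 -0.732 0.158
outer loop
vertex 3.023 -1.473 -0.131
vertex 2.175 -0.633 0.208
vertex 2.269 -0.975 -0.981
endloop
endfacet
facet normal -0.202 -0.913 -0.356
outer loop
vertex 3.023 -1.473 -0.131
vertex 2.269 -0.975 -0.981
vertex 3.471 -1.14 -1.239
endloop
endfacet
facet normal 0.457 -0.886 -0.082
outer loop
vertex 3.023 -1.473 -0.131
vertex 3.471 -1.14 -1.239
vertex 4.121 -0.9 -0.209
endloop
endfacet
facet normal 0.402 -0.689 0.603
outer loop
vertex 3.023 -1.473 -0.131
vertex 4.121 -0.9 -0.209
vertex 3.319 -0.586 0.685
endloop
endfacet
facet normal -0.386 0.093 0.918
outer loop
vertex 2.175 -0.633 0.208
vertex 3.319 -0.586 0.685
vertex 2.749 0.46 0.339
endloop
endfacet
facet normal -0.991 -0.131 -0.041
outer loop
vertex 2.269 -0.975 -0.981
vertex 2.175 -0.633 0.208
vertex 2.099 0.22 -0.691
endloop
endfacet
facet normal -0.245 -0.422 -0.873
outer loop
vertex 3.471 -1.14 -1.239
vertex 2.269 -0.975 -0.981
vertex 2.901 -0.094 -1.585
endloop
endfacet
facet normal 0.820 -0.379 -0.429
outer loop
vertex 4.121 -0.9 -0.209
vertex 3.471 -1.14 -1.239
vertex 4.045 -0.047 -1.108
endloop
endfacet
facet normal 0.732 -0.060 0.678
outer loop
vertex 3.319 -0.586 0.685
vertex 4.121 -0.9 -0.209
vertex 3.951 0.295 0.081
endloop
endfacet
facet normal -0.674 -0.683 -0.280
outer loop
vertex 1.217 -4.793 2.037
vertex 0.453 -4.394 2.901
vertex 0.359 -3.364 0.617
endloop
endfacet
facet normal 0.626 -0.328 -0.708
outer loop
vertex 1.087 -2.626 0.919
vertex 1.217 -4.793 2.037
vertex 0.359 -3.364 0.617
endloop
endfacet
facet normal -0.674 -0.684 -0.281
outer loop
vertex 0.359 -3.364 0.617
vertex 0.453 -4.394 2.901
vertex -0.405 -2.965 1.48
endloop
endfacet
facet normal -0.392 0.652 -0.649
outer loop
vertex -0.405 -2.965 1.48
vertex 1.087 -2.626 0.919
vertex 0.359 -3.364 0.617
endloop
endfacet
facet normal 0.392 -0.652 0.648
outer loop
vertex 1.217 -4.793 2.037
vertex 1.181 -3.656 3.203
vertex 0.453 -4.394 2.901
endloop
endfacet
facet normal 0.626 -0.327 -0.707
outer loop
vertex 1.945 -4.055 2.34
vertex 1.217 -4.793 2.037
vertex 1.087 -2.626 0.919
endloop
endfacet
facet normal 0.392 -0.653 0.649
outer loop
vertex 1.945 -4.055 2.34
vertex 1.181 -3.656 3.203
vertex 1.217 -4.793 2.037
endloop
endfacet
facet normal -0.626 0.328 0.708
outer loop
vertex 0.453 -4.394 2.901
vertex 1.181 -3.656 3.203
vertex -0.405 -2.965 1.48
endloop
endfacet
facet normal -0.392 0.653 -0.648
outer loop
vertex 0.323 -2.227 1.783
vertex 1.087 -2.626 0.919
vertex -0.405 -2.965 1.48
endloop
endfacet
facet normal -0.626 0.327 0.708
outer loop
vertex -0.405 -2.965 1.48
vertex 1.181 -3.656 3.203
vertex 0.323 -2.227 1.783
endloop
endfacet
facet normal 0.674 0.683 0.280
outer loop
vertex 0.323 -2.227 1.783
vertex 1.945 -4.055 2.34
vertex 1.087 -2.626 0.919
endloop
endfacet
facet normal 0.674 0.683 0.281
outer loop
vertex 1.181 -3.656 3.203
vertex 1.945 -4.055 2.34
vertex 0.323 -2.227 1.783
endloop
endfacet

endsolid


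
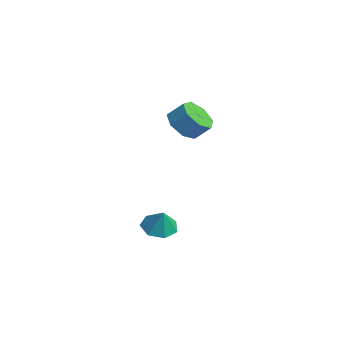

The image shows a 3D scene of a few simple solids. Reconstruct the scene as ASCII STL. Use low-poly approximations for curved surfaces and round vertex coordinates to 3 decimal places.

solid 
facet normal -0.396 -0.592 -0.703
outer loop
vertex -3.197 0.544 2.882
vertex -3.777 1.375 2.509
vertex -2.786 1.06 2.216
endloop
endfacet
facet normal 0.807 -0.589 0.042
outer loop
vertex -3.197 0.544 2.882
vertex -2.786 1.06 2.216
vertex -2.722 1.254 3.725
endloop
endfacet
facet normal 0.808 -0.588 0.041
outer loop
vertex -2.722 1.254 3.725
vertex -2.786 1.06 2.216
vertex -2.312 1.77 3.059
endloop
endfacet
facet normal 0.395 0.592 0.702
outer loop
vertex -2.722 1.254 3.725
vertex -2.312 1.77 3.059
vertex -3.303 2.085 3.351
endloop
endfacet
facet normal -0.396 -0.592 -0.702
outer loop
vertex -2.786 1.06 2.216
vertex -3.777 1.375 2.509
vertex -3.122 1.813 1.77
endloop
endfacet
facet normal 0.846 0.064 -0.529
outer loop
vertex -2.786 1.06 2.216
vertex -3.122 1.813 1.77
vertex -2.312 1.77 3.059
endloop
endfacet
facet normal 0.846 0.064 -0.529
outer loop
vertex -2.312 1.77 3.059
vertex -3.122 1.813 1.77
vertex -2.648 2.523 2.613
endloop
endfacet
facet normal 0.395 0.592 0.702
outer loop
vertex -2.312 1.77 3.059
vertex -2.648 2.523 2.613
vertex -3.303 2.085 3.351
endloop
endfacet
facet normal -0.396 -0.592 -0.702
outer loop
vertex -3.122 1.813 1.77
vertex -3.777 1.375 2.509
vertex -3.951 2.236 1.881
endloop
endfacet
facet normal 0.247 0.668 -0.702
outer loop
vertex -3.122 1.813 1.77
vertex -3.951 2.236 1.881
vertex -2.648 2.523 2.613
endloop
endfacet
facet normal 0.247 0.668 -0.702
outer loop
vertex -2.648 2.523 2.613
vertex -3.951 2.236 1.881
vertex -3.477 2.946 2.723
endloop
endfacet
facet normal 0.395 0.592 0.702
outer loop
vertex -2.648 2.523 2.613
vertex -3.477 2.946 2.723
vertex -3.303 2.085 3.351
endloop
endfacet
facet normal -0.396 -0.592 -0.702
outer loop
vertex -3.951 2.236 1.881
vertex -3.777 1.375 2.509
vertex -4.649 2.011 2.464
endloop
endfacet
facet normal -0.537 0.769 -0.346
outer loop
vertex -3.951 2.236 1.881
vertex -4.649 2.011 2.464
vertex -3.477 2.946 2.723
endloop
endfacet
facet normal -0.537 0.769 -0.346
outer loop
vertex -3.477 2.946 2.723
vertex -4.649 2.011 2.464
vertex -4.175 2.721 3.307
endloop
endfacet
facet normal 0.396 0.592 0.702
outer loop
vertex -3.477 2.946 2.723
vertex -4.175 2.721 3.307
vertex -3.303 2.085 3.351
endloop
endfacet
facet normal -0.395 -0.592 -0.703
outer loop
vertex -4.649 2.011 2.464
vertex -3.777 1.375 2.509
vertex -4.691 1.306 3.081
endloop
endfacet
facet normal -0.918 0.291 0.270
outer loop
vertex -4.649 2.011 2.464
vertex -4.691 1.306 3.081
vertex -4.175 2.721 3.307
endloop
endfacet
facet normal -0.917 0.291 0.271
outer loop
vertex -4.175 2.721 3.307
vertex -4.691 1.306 3.081
vertex -4.216 2.017 3.924
endloop
endfacet
facet normal 0.396 0.592 0.702
outer loop
vertex -4.175 2.721 3.307
vertex -4.216 2.017 3.924
vertex -3.303 2.085 3.351
endloop
endfacet
facet normal -0.395 -0.592 -0.702
outer loop
vertex -4.691 1.306 3.081
vertex -3.777 1.375 2.509
vertex -4.044 0.654 3.267
endloop
endfacet
facet normal -0.606 -0.406 0.684
outer loop
vertex -4.691 1.306 3.081
vertex -4.044 0.654 3.267
vertex -4.216 2.017 3.924
endloop
endfacet
facet normal -0.607 -0.406 0.683
outer loop
vertex -4.216 2.017 3.924
vertex -4.044 0.654 3.267
vertex -3.57 1.364 4.11
endloop
endfacet
facet normal 0.396 0.592 0.702
outer loop
vertex -4.216 2.017 3.924
vertex -3.57 1.364 4.11
vertex -3.303 2.085 3.351
endloop
endfacet
facet normal -0.396 -0.592 -0.702
outer loop
vertex -4.044 0.654 3.267
vertex -3.777 1.375 2.509
vertex -3.197 0.544 2.882
endloop
endfacet
facet normal 0.161 -0.798 0.581
outer loop
vertex -4.044 0.654 3.267
vertex -3.197 0.544 2.882
vertex -3.57 1.364 4.11
endloop
endfacet
facet normal 0.160 -0.798 0.581
outer loop
vertex -3.57 1.364 4.11
vertex -3.197 0.544 2.882
vertex -2.722 1.254 3.725
endloop
endfacet
facet normal 0.396 0.592 0.702
outer loop
vertex -3.57 1.364 4.11
vertex -2.722 1.254 3.725
vertex -3.303 2.085 3.351
endloop
endfacet
facet normal -0.437 -0.014 -0.900
outer loop
vertex -2.153 -1.046 -4.225
vertex -2.701 -0.249 -3.971
vertex -1.802 -0.274 -4.407
endloop
endfacet
facet normal 0.911 -0.374 0.171
outer loop
vertex -2.153 -1.046 -4.225
vertex -1.802 -0.274 -4.407
vertex -2.099 -0.231 -2.729
endloop
endfacet
facet normal -0.437 -0.013 -0.900
outer loop
vertex -1.802 -0.274 -4.407
vertex -2.701 -0.249 -3.971
vertex -2.128 0.517 -4.26
endloop
endfacet
facet normal 0.923 0.352 0.154
outer loop
vertex -1.802 -0.274 -4.407
vertex -2.128 0.517 -4.26
vertex -2.099 -0.231 -2.729
endloop
endfacet
facet normal -0.436 -0.013 -0.900
outer loop
vertex -2.128 0.517 -4.26
vertex -2.701 -0.249 -3.971
vertex -2.886 0.731 -3.896
endloop
endfacet
facet normal 0.419 0.819 0.392
outer loop
vertex -2.128 0.517 -4.26
vertex -2.886 0.731 -3.896
vertex -2.099 -0.231 -2.729
endloop
endfacet
facet normal -0.436 -0.013 -0.900
outer loop
vertex -2.886 0.731 -3.896
vertex -2.701 -0.249 -3.971
vertex -3.505 0.206 -3.588
endloop
endfacet
facet normal -0.221 0.674 0.705
outer loop
vertex -2.886 0.731 -3.896
vertex -3.505 0.206 -3.588
vertex -2.099 -0.231 -2.729
endloop
endfacet
facet normal -0.436 -0.014 -0.900
outer loop
vertex -3.505 0.206 -3.588
vertex -2.701 -0.249 -3.971
vertex -3.519 -0.661 -3.568
endloop
endfacet
facet normal -0.515 0.028 0.857
outer loop
vertex -3.505 0.206 -3.588
vertex -3.519 -0.661 -3.568
vertex -2.099 -0.231 -2.729
endloop
endfacet
facet normal -0.437 -0.013 -0.900
outer loop
vertex -3.519 -0.661 -3.568
vertex -2.701 -0.249 -3.971
vertex -2.917 -1.218 -3.852
endloop
endfacet
facet normal -0.241 -0.635 0.734
outer loop
vertex -3.519 -0.661 -3.568
vertex -2.917 -1.218 -3.852
vertex -2.099 -0.231 -2.729
endloop
endfacet
facet normal -0.436 -0.013 -0.900
outer loop
vertex -2.917 -1.218 -3.852
vertex -2.701 -0.249 -3.971
vertex -2.153 -1.046 -4.225
endloop
endfacet
facet normal 0.393 -0.814 0.429
outer loop
vertex -2.917 -1.218 -3.852
vertex -2.153 -1.046 -4.225
vertex -2.099 -0.231 -2.729
endloop
endfacet

endsolid


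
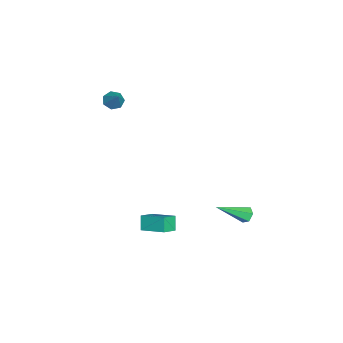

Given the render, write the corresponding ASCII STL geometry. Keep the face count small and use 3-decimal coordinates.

solid 
facet normal -0.519 -0.084 0.851
outer loop
vertex 2.381 -0.244 -2.422
vertex 1.594 0.262 -2.852
vertex 1.753 -1.666 -2.945
endloop
endfacet
facet normal 0.765 -0.491 0.417
outer loop
vertex 2.266 -1.582 -3.788
vertex 2.381 -0.244 -2.422
vertex 1.753 -1.666 -2.945
endloop
endfacet
facet normal -0.519 -0.084 0.851
outer loop
vertex 1.753 -1.666 -2.945
vertex 1.594 0.262 -2.852
vertex 0.966 -1.16 -3.375
endloop
endfacet
facet normal -0.383 -0.867 -0.319
outer loop
vertex 0.966 -1.16 -3.375
vertex 2.266 -1.582 -3.788
vertex 1.753 -1.666 -2.945
endloop
endfacet
facet normal 0.383 0.867 0.319
outer loop
vertex 2.381 -0.244 -2.422
vertex 2.107 0.346 -3.695
vertex 1.594 0.262 -2.852
endloop
endfacet
facet normal 0.765 -0.491 0.417
outer loop
vertex 2.894 -0.16 -3.265
vertex 2.381 -0.244 -2.422
vertex 2.266 -1.582 -3.788
endloop
endfacet
facet normal 0.383 0.867 0.319
outer loop
vertex 2.894 -0.16 -3.265
vertex 2.107 0.346 -3.695
vertex 2.381 -0.244 -2.422
endloop
endfacet
facet normal -0.765 0.491 -0.417
outer loop
vertex 1.594 0.262 -2.852
vertex 2.107 0.346 -3.695
vertex 0.966 -1.16 -3.375
endloop
endfacet
facet normal -0.383 -0.867 -0.319
outer loop
vertex 1.479 -1.076 -4.218
vertex 2.266 -1.582 -3.788
vertex 0.966 -1.16 -3.375
endloop
endfacet
facet normal -0.765 0.491 -0.417
outer loop
vertex 0.966 -1.16 -3.375
vertex 2.107 0.346 -3.695
vertex 1.479 -1.076 -4.218
endloop
endfacet
facet normal 0.519 0.084 -0.851
outer loop
vertex 1.479 -1.076 -4.218
vertex 2.894 -0.16 -3.265
vertex 2.266 -1.582 -3.788
endloop
endfacet
facet normal 0.519 0.084 -0.851
outer loop
vertex 2.107 0.346 -3.695
vertex 2.894 -0.16 -3.265
vertex 1.479 -1.076 -4.218
endloop
endfacet
facet normal -0.405 0.737 -0.541
outer loop
vertex 2.587 4.161 -2.108
vertex 2.313 4.336 -1.664
vertex 2.816 4.533 -1.772
endloop
endfacet
facet normal 0.883 -0.137 -0.449
outer loop
vertex 2.587 4.161 -2.108
vertex 2.816 4.533 -1.772
vertex 3.187 2.744 -0.496
endloop
endfacet
facet normal -0.405 0.736 -0.542
outer loop
vertex 2.816 4.533 -1.772
vertex 2.313 4.336 -1.664
vertex 2.541 4.708 -1.329
endloop
endfacet
facet normal 0.835 0.424 0.351
outer loop
vertex 2.816 4.533 -1.772
vertex 2.541 4.708 -1.329
vertex 3.187 2.744 -0.496
endloop
endfacet
facet normal -0.405 0.736 -0.542
outer loop
vertex 2.541 4.708 -1.329
vertex 2.313 4.336 -1.664
vertex 2.039 4.511 -1.221
endloop
endfacet
facet normal 0.039 0.401 0.915
outer loop
vertex 2.541 4.708 -1.329
vertex 2.039 4.511 -1.221
vertex 3.187 2.744 -0.496
endloop
endfacet
facet normal -0.404 0.737 -0.541
outer loop
vertex 2.039 4.511 -1.221
vertex 2.313 4.336 -1.664
vertex 1.811 4.14 -1.556
endloop
endfacet
facet normal -0.709 -0.180 0.682
outer loop
vertex 2.039 4.511 -1.221
vertex 1.811 4.14 -1.556
vertex 3.187 2.744 -0.496
endloop
endfacet
facet normal -0.404 0.738 -0.540
outer loop
vertex 1.811 4.14 -1.556
vertex 2.313 4.336 -1.664
vertex 2.085 3.965 -2.0
endloop
endfacet
facet normal -0.662 -0.741 -0.116
outer loop
vertex 1.811 4.14 -1.556
vertex 2.085 3.965 -2.0
vertex 3.187 2.744 -0.496
endloop
endfacet
facet normal -0.404 0.738 -0.540
outer loop
vertex 2.085 3.965 -2.0
vertex 2.313 4.336 -1.664
vertex 2.587 4.161 -2.108
endloop
endfacet
facet normal 0.134 -0.719 -0.682
outer loop
vertex 2.085 3.965 -2.0
vertex 2.587 4.161 -2.108
vertex 3.187 2.744 -0.496
endloop
endfacet
facet normal -0.634 -0.316 -0.706
outer loop
vertex -2.858 -4.153 2.502
vertex -3.357 -4.114 2.933
vertex -3.13 -3.65 2.521
endloop
endfacet
facet normal 0.808 0.451 -0.378
outer loop
vertex -2.858 -4.153 2.502
vertex -3.13 -3.65 2.521
vertex -2.463 -3.666 3.927
endloop
endfacet
facet normal -0.633 -0.317 -0.706
outer loop
vertex -3.13 -3.65 2.521
vertex -3.357 -4.114 2.933
vertex -3.574 -3.496 2.85
endloop
endfacet
facet normal 0.253 0.961 -0.109
outer loop
vertex -3.13 -3.65 2.521
vertex -3.574 -3.496 2.85
vertex -2.463 -3.666 3.927
endloop
endfacet
facet normal -0.634 -0.317 -0.705
outer loop
vertex -3.574 -3.496 2.85
vertex -3.357 -4.114 2.933
vertex -3.853 -3.807 3.241
endloop
endfacet
facet normal -0.307 0.839 0.449
outer loop
vertex -3.574 -3.496 2.85
vertex -3.853 -3.807 3.241
vertex -2.463 -3.666 3.927
endloop
endfacet
facet normal -0.634 -0.317 -0.705
outer loop
vertex -3.853 -3.807 3.241
vertex -3.357 -4.114 2.933
vertex -3.759 -4.349 3.4
endloop
endfacet
facet normal -0.450 0.179 0.875
outer loop
vertex -3.853 -3.807 3.241
vertex -3.759 -4.349 3.4
vertex -2.463 -3.666 3.927
endloop
endfacet
facet normal -0.634 -0.317 -0.705
outer loop
vertex -3.759 -4.349 3.4
vertex -3.357 -4.114 2.933
vertex -3.362 -4.714 3.207
endloop
endfacet
facet normal -0.069 -0.524 0.849
outer loop
vertex -3.759 -4.349 3.4
vertex -3.362 -4.714 3.207
vertex -2.463 -3.666 3.927
endloop
endfacet
facet normal -0.634 -0.317 -0.706
outer loop
vertex -3.362 -4.714 3.207
vertex -3.357 -4.114 2.933
vertex -2.961 -4.627 2.808
endloop
endfacet
facet normal 0.549 -0.739 0.390
outer loop
vertex -3.362 -4.714 3.207
vertex -2.961 -4.627 2.808
vertex -2.463 -3.666 3.927
endloop
endfacet
facet normal -0.634 -0.318 -0.705
outer loop
vertex -2.961 -4.627 2.808
vertex -3.357 -4.114 2.933
vertex -2.858 -4.153 2.502
endloop
endfacet
facet normal 0.939 -0.305 -0.156
outer loop
vertex -2.961 -4.627 2.808
vertex -2.858 -4.153 2.502
vertex -2.463 -3.666 3.927
endloop
endfacet

endsolid


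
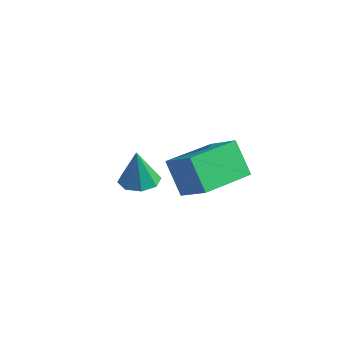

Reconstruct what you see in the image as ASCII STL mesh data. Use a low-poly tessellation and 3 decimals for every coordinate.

solid 
facet normal -0.034 0.114 -0.993
outer loop
vertex 1.819 -4.204 2.829
vertex 1.328 -3.829 2.889
vertex 1.943 -3.748 2.877
endloop
endfacet
facet normal 0.890 -0.280 0.361
outer loop
vertex 1.819 -4.204 2.829
vertex 1.943 -3.748 2.877
vertex 1.372 -3.971 4.111
endloop
endfacet
facet normal -0.035 0.116 -0.993
outer loop
vertex 1.943 -3.748 2.877
vertex 1.328 -3.829 2.889
vertex 1.707 -3.34 2.933
endloop
endfacet
facet normal 0.801 0.402 0.443
outer loop
vertex 1.943 -3.748 2.877
vertex 1.707 -3.34 2.933
vertex 1.372 -3.971 4.111
endloop
endfacet
facet normal -0.034 0.116 -0.993
outer loop
vertex 1.707 -3.34 2.933
vertex 1.328 -3.829 2.889
vertex 1.249 -3.219 2.963
endloop
endfacet
facet normal 0.251 0.822 0.512
outer loop
vertex 1.707 -3.34 2.933
vertex 1.249 -3.219 2.963
vertex 1.372 -3.971 4.111
endloop
endfacet
facet normal -0.035 0.116 -0.993
outer loop
vertex 1.249 -3.219 2.963
vertex 1.328 -3.829 2.889
vertex 0.838 -3.455 2.95
endloop
endfacet
facet normal -0.436 0.731 0.525
outer loop
vertex 1.249 -3.219 2.963
vertex 0.838 -3.455 2.95
vertex 1.372 -3.971 4.111
endloop
endfacet
facet normal -0.036 0.115 -0.993
outer loop
vertex 0.838 -3.455 2.95
vertex 1.328 -3.829 2.889
vertex 0.714 -3.91 2.902
endloop
endfacet
facet normal -0.859 0.184 0.477
outer loop
vertex 0.838 -3.455 2.95
vertex 0.714 -3.91 2.902
vertex 1.372 -3.971 4.111
endloop
endfacet
facet normal -0.036 0.115 -0.993
outer loop
vertex 0.714 -3.91 2.902
vertex 1.328 -3.829 2.889
vertex 0.95 -4.318 2.846
endloop
endfacet
facet normal -0.771 -0.500 0.394
outer loop
vertex 0.714 -3.91 2.902
vertex 0.95 -4.318 2.846
vertex 1.372 -3.971 4.111
endloop
endfacet
facet normal -0.035 0.114 -0.993
outer loop
vertex 0.95 -4.318 2.846
vertex 1.328 -3.829 2.889
vertex 1.407 -4.44 2.816
endloop
endfacet
facet normal -0.224 -0.918 0.327
outer loop
vertex 0.95 -4.318 2.846
vertex 1.407 -4.44 2.816
vertex 1.372 -3.971 4.111
endloop
endfacet
facet normal -0.034 0.114 -0.993
outer loop
vertex 1.407 -4.44 2.816
vertex 1.328 -3.829 2.889
vertex 1.819 -4.204 2.829
endloop
endfacet
facet normal 0.465 -0.828 0.313
outer loop
vertex 1.407 -4.44 2.816
vertex 1.819 -4.204 2.829
vertex 1.372 -3.971 4.111
endloop
endfacet
facet normal -0.856 -0.004 -0.518
outer loop
vertex -0.085 -1.47 1.955
vertex -0.06 0.409 1.899
vertex 0.614 -1.514 0.8
endloop
endfacet
facet normal -0.013 -0.999 0.030
outer loop
vertex 1.64 -1.509 1.421
vertex -0.085 -1.47 1.955
vertex 0.614 -1.514 0.8
endloop
endfacet
facet normal -0.856 -0.004 -0.517
outer loop
vertex 0.614 -1.514 0.8
vertex -0.06 0.409 1.899
vertex 0.638 0.365 0.744
endloop
endfacet
facet normal 0.518 -0.032 -0.855
outer loop
vertex 0.638 0.365 0.744
vertex 1.64 -1.509 1.421
vertex 0.614 -1.514 0.8
endloop
endfacet
facet normal -0.518 0.032 0.855
outer loop
vertex -0.085 -1.47 1.955
vertex 0.966 0.414 2.52
vertex -0.06 0.409 1.899
endloop
endfacet
facet normal -0.013 -0.999 0.030
outer loop
vertex 0.942 -1.465 2.576
vertex -0.085 -1.47 1.955
vertex 1.64 -1.509 1.421
endloop
endfacet
facet normal -0.517 0.032 0.855
outer loop
vertex 0.942 -1.465 2.576
vertex 0.966 0.414 2.52
vertex -0.085 -1.47 1.955
endloop
endfacet
facet normal 0.013 0.999 -0.030
outer loop
vertex -0.06 0.409 1.899
vertex 0.966 0.414 2.52
vertex 0.638 0.365 0.744
endloop
endfacet
facet normal 0.517 -0.032 -0.855
outer loop
vertex 1.665 0.37 1.365
vertex 1.64 -1.509 1.421
vertex 0.638 0.365 0.744
endloop
endfacet
facet normal 0.013 0.999 -0.030
outer loop
vertex 0.638 0.365 0.744
vertex 0.966 0.414 2.52
vertex 1.665 0.37 1.365
endloop
endfacet
facet normal 0.856 0.004 0.517
outer loop
vertex 1.665 0.37 1.365
vertex 0.942 -1.465 2.576
vertex 1.64 -1.509 1.421
endloop
endfacet
facet normal 0.856 0.004 0.518
outer loop
vertex 0.966 0.414 2.52
vertex 0.942 -1.465 2.576
vertex 1.665 0.37 1.365
endloop
endfacet

endsolid


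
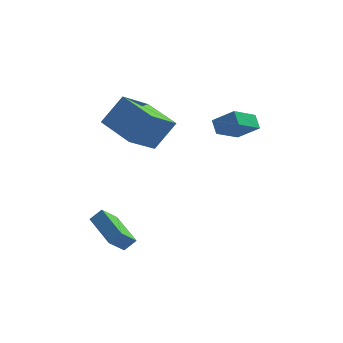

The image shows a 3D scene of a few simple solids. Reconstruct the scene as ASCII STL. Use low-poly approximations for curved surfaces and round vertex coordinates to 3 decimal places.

solid 
facet normal -0.606 -0.617 0.502
outer loop
vertex 3.312 2.545 1.737
vertex 2.251 2.886 0.874
vertex 3.538 1.886 1.2
endloop
endfacet
facet normal 0.753 -0.241 0.613
outer loop
vertex 4.569 2.934 0.346
vertex 3.312 2.545 1.737
vertex 3.538 1.886 1.2
endloop
endfacet
facet normal -0.606 -0.617 0.502
outer loop
vertex 3.538 1.886 1.2
vertex 2.251 2.886 0.874
vertex 2.477 2.226 0.336
endloop
endfacet
facet normal 0.257 -0.750 -0.610
outer loop
vertex 2.477 2.226 0.336
vertex 4.569 2.934 0.346
vertex 3.538 1.886 1.2
endloop
endfacet
facet normal -0.256 0.749 0.611
outer loop
vertex 3.312 2.545 1.737
vertex 3.282 3.934 0.02
vertex 2.251 2.886 0.874
endloop
endfacet
facet normal 0.753 -0.242 0.613
outer loop
vertex 4.343 3.594 0.884
vertex 3.312 2.545 1.737
vertex 4.569 2.934 0.346
endloop
endfacet
facet normal -0.257 0.749 0.611
outer loop
vertex 4.343 3.594 0.884
vertex 3.282 3.934 0.02
vertex 3.312 2.545 1.737
endloop
endfacet
facet normal -0.753 0.241 -0.612
outer loop
vertex 2.251 2.886 0.874
vertex 3.282 3.934 0.02
vertex 2.477 2.226 0.336
endloop
endfacet
facet normal 0.256 -0.749 -0.611
outer loop
vertex 3.508 3.275 -0.517
vertex 4.569 2.934 0.346
vertex 2.477 2.226 0.336
endloop
endfacet
facet normal -0.753 0.241 -0.613
outer loop
vertex 2.477 2.226 0.336
vertex 3.282 3.934 0.02
vertex 3.508 3.275 -0.517
endloop
endfacet
facet normal 0.606 0.617 -0.502
outer loop
vertex 3.508 3.275 -0.517
vertex 4.343 3.594 0.884
vertex 4.569 2.934 0.346
endloop
endfacet
facet normal 0.606 0.617 -0.502
outer loop
vertex 3.282 3.934 0.02
vertex 4.343 3.594 0.884
vertex 3.508 3.275 -0.517
endloop
endfacet
facet normal -0.520 -0.472 0.712
outer loop
vertex -1.76 -3.507 -3.003
vertex -2.776 -1.753 -2.582
vertex -2.32 -3.702 -3.541
endloop
endfacet
facet normal 0.490 -0.847 -0.203
outer loop
vertex -1.664 -3.107 -4.438
vertex -1.76 -3.507 -3.003
vertex -2.32 -3.702 -3.541
endloop
endfacet
facet normal -0.520 -0.472 0.712
outer loop
vertex -2.32 -3.702 -3.541
vertex -2.776 -1.753 -2.582
vertex -3.335 -1.948 -3.12
endloop
endfacet
facet normal -0.699 -0.243 -0.672
outer loop
vertex -3.335 -1.948 -3.12
vertex -1.664 -3.107 -4.438
vertex -2.32 -3.702 -3.541
endloop
endfacet
facet normal 0.699 0.243 0.673
outer loop
vertex -1.76 -3.507 -3.003
vertex -2.12 -1.158 -3.479
vertex -2.776 -1.753 -2.582
endloop
endfacet
facet normal 0.491 -0.847 -0.203
outer loop
vertex -1.105 -2.912 -3.9
vertex -1.76 -3.507 -3.003
vertex -1.664 -3.107 -4.438
endloop
endfacet
facet normal 0.699 0.243 0.672
outer loop
vertex -1.105 -2.912 -3.9
vertex -2.12 -1.158 -3.479
vertex -1.76 -3.507 -3.003
endloop
endfacet
facet normal -0.491 0.847 0.203
outer loop
vertex -2.776 -1.753 -2.582
vertex -2.12 -1.158 -3.479
vertex -3.335 -1.948 -3.12
endloop
endfacet
facet normal -0.699 -0.244 -0.672
outer loop
vertex -2.68 -1.353 -4.017
vertex -1.664 -3.107 -4.438
vertex -3.335 -1.948 -3.12
endloop
endfacet
facet normal -0.491 0.847 0.204
outer loop
vertex -3.335 -1.948 -3.12
vertex -2.12 -1.158 -3.479
vertex -2.68 -1.353 -4.017
endloop
endfacet
facet normal 0.520 0.472 -0.712
outer loop
vertex -2.68 -1.353 -4.017
vertex -1.105 -2.912 -3.9
vertex -1.664 -3.107 -4.438
endloop
endfacet
facet normal 0.520 0.472 -0.712
outer loop
vertex -2.12 -1.158 -3.479
vertex -1.105 -2.912 -3.9
vertex -2.68 -1.353 -4.017
endloop
endfacet
facet normal -0.664 0.722 0.194
outer loop
vertex -1.982 1.974 2.96
vertex -0.856 3.353 1.684
vertex -2.992 1.44 1.492
endloop
endfacet
facet normal -0.514 -0.629 0.583
outer loop
vertex -1.564 -0.113 1.076
vertex -1.982 1.974 2.96
vertex -2.992 1.44 1.492
endloop
endfacet
facet normal -0.664 0.722 0.194
outer loop
vertex -2.992 1.44 1.492
vertex -0.856 3.353 1.684
vertex -1.866 2.818 0.216
endloop
endfacet
facet normal -0.543 -0.287 -0.789
outer loop
vertex -1.866 2.818 0.216
vertex -1.564 -0.113 1.076
vertex -2.992 1.44 1.492
endloop
endfacet
facet normal 0.543 0.287 0.789
outer loop
vertex -1.982 1.974 2.96
vertex 0.572 1.8 1.268
vertex -0.856 3.353 1.684
endloop
endfacet
facet normal -0.514 -0.629 0.583
outer loop
vertex -0.554 0.422 2.544
vertex -1.982 1.974 2.96
vertex -1.564 -0.113 1.076
endloop
endfacet
facet normal 0.542 0.288 0.789
outer loop
vertex -0.554 0.422 2.544
vertex 0.572 1.8 1.268
vertex -1.982 1.974 2.96
endloop
endfacet
facet normal 0.514 0.629 -0.583
outer loop
vertex -0.856 3.353 1.684
vertex 0.572 1.8 1.268
vertex -1.866 2.818 0.216
endloop
endfacet
facet normal -0.542 -0.288 -0.789
outer loop
vertex -0.438 1.266 -0.2
vertex -1.564 -0.113 1.076
vertex -1.866 2.818 0.216
endloop
endfacet
facet normal 0.514 0.629 -0.583
outer loop
vertex -1.866 2.818 0.216
vertex 0.572 1.8 1.268
vertex -0.438 1.266 -0.2
endloop
endfacet
facet normal 0.664 -0.722 -0.194
outer loop
vertex -0.438 1.266 -0.2
vertex -0.554 0.422 2.544
vertex -1.564 -0.113 1.076
endloop
endfacet
facet normal 0.664 -0.722 -0.194
outer loop
vertex 0.572 1.8 1.268
vertex -0.554 0.422 2.544
vertex -0.438 1.266 -0.2
endloop
endfacet

endsolid


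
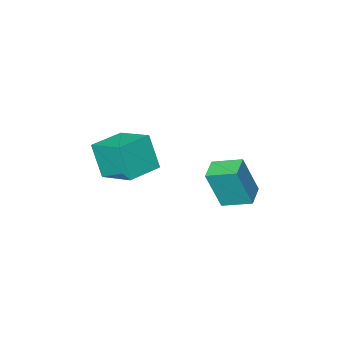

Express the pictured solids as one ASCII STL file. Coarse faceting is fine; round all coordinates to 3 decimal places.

solid 
facet normal -0.715 -0.686 0.133
outer loop
vertex 1.012 1.208 -0.653
vertex 0.084 2.264 -0.191
vertex 0.353 1.507 -2.657
endloop
endfacet
facet normal 0.627 -0.714 -0.313
outer loop
vertex 1.176 2.296 -2.809
vertex 1.012 1.208 -0.653
vertex 0.353 1.507 -2.657
endloop
endfacet
facet normal -0.715 -0.686 0.133
outer loop
vertex 0.353 1.507 -2.657
vertex 0.084 2.264 -0.191
vertex -0.574 2.563 -2.194
endloop
endfacet
facet normal -0.309 0.141 -0.941
outer loop
vertex -0.574 2.563 -2.194
vertex 1.176 2.296 -2.809
vertex 0.353 1.507 -2.657
endloop
endfacet
facet normal 0.308 -0.141 0.941
outer loop
vertex 1.012 1.208 -0.653
vertex 0.907 3.053 -0.343
vertex 0.084 2.264 -0.191
endloop
endfacet
facet normal 0.627 -0.714 -0.312
outer loop
vertex 1.834 1.997 -0.806
vertex 1.012 1.208 -0.653
vertex 1.176 2.296 -2.809
endloop
endfacet
facet normal 0.310 -0.140 0.940
outer loop
vertex 1.834 1.997 -0.806
vertex 0.907 3.053 -0.343
vertex 1.012 1.208 -0.653
endloop
endfacet
facet normal -0.627 0.714 0.312
outer loop
vertex 0.084 2.264 -0.191
vertex 0.907 3.053 -0.343
vertex -0.574 2.563 -2.194
endloop
endfacet
facet normal -0.309 0.140 -0.941
outer loop
vertex 0.248 3.352 -2.347
vertex 1.176 2.296 -2.809
vertex -0.574 2.563 -2.194
endloop
endfacet
facet normal -0.627 0.714 0.313
outer loop
vertex -0.574 2.563 -2.194
vertex 0.907 3.053 -0.343
vertex 0.248 3.352 -2.347
endloop
endfacet
facet normal 0.715 0.686 -0.132
outer loop
vertex 0.248 3.352 -2.347
vertex 1.834 1.997 -0.806
vertex 1.176 2.296 -2.809
endloop
endfacet
facet normal 0.715 0.686 -0.133
outer loop
vertex 0.907 3.053 -0.343
vertex 1.834 1.997 -0.806
vertex 0.248 3.352 -2.347
endloop
endfacet
facet normal -0.977 -0.212 -0.002
outer loop
vertex 2.582 -4.069 -1.273
vertex 2.177 -2.211 -0.509
vertex 2.434 -3.369 -3.055
endloop
endfacet
facet normal 0.198 -0.907 -0.373
outer loop
vertex 4.183 -2.989 -3.051
vertex 2.582 -4.069 -1.273
vertex 2.434 -3.369 -3.055
endloop
endfacet
facet normal -0.977 -0.213 -0.002
outer loop
vertex 2.434 -3.369 -3.055
vertex 2.177 -2.211 -0.509
vertex 2.028 -1.511 -2.29
endloop
endfacet
facet normal -0.077 0.365 -0.928
outer loop
vertex 2.028 -1.511 -2.29
vertex 4.183 -2.989 -3.051
vertex 2.434 -3.369 -3.055
endloop
endfacet
facet normal 0.077 -0.365 0.928
outer loop
vertex 2.582 -4.069 -1.273
vertex 3.926 -1.831 -0.505
vertex 2.177 -2.211 -0.509
endloop
endfacet
facet normal 0.198 -0.907 -0.373
outer loop
vertex 4.332 -3.689 -1.27
vertex 2.582 -4.069 -1.273
vertex 4.183 -2.989 -3.051
endloop
endfacet
facet normal 0.078 -0.365 0.928
outer loop
vertex 4.332 -3.689 -1.27
vertex 3.926 -1.831 -0.505
vertex 2.582 -4.069 -1.273
endloop
endfacet
facet normal -0.198 0.907 0.373
outer loop
vertex 2.177 -2.211 -0.509
vertex 3.926 -1.831 -0.505
vertex 2.028 -1.511 -2.29
endloop
endfacet
facet normal -0.078 0.365 -0.928
outer loop
vertex 3.778 -1.131 -2.287
vertex 4.183 -2.989 -3.051
vertex 2.028 -1.511 -2.29
endloop
endfacet
facet normal -0.198 0.907 0.373
outer loop
vertex 2.028 -1.511 -2.29
vertex 3.926 -1.831 -0.505
vertex 3.778 -1.131 -2.287
endloop
endfacet
facet normal 0.977 0.212 0.002
outer loop
vertex 3.778 -1.131 -2.287
vertex 4.332 -3.689 -1.27
vertex 4.183 -2.989 -3.051
endloop
endfacet
facet normal 0.977 0.213 0.002
outer loop
vertex 3.926 -1.831 -0.505
vertex 4.332 -3.689 -1.27
vertex 3.778 -1.131 -2.287
endloop
endfacet

endsolid
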